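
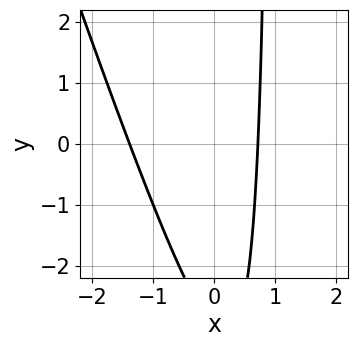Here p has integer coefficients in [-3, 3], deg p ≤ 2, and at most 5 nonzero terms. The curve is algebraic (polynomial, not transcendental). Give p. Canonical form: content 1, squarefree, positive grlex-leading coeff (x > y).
3*x^2 + x*y + 2*x - y - 3

1. Degree: no degree-1 curve has this shape, so deg p = 2.
2. Reading off the gridlines: it misses every integer gridline on the y-axis.
3. Putting this together gives p.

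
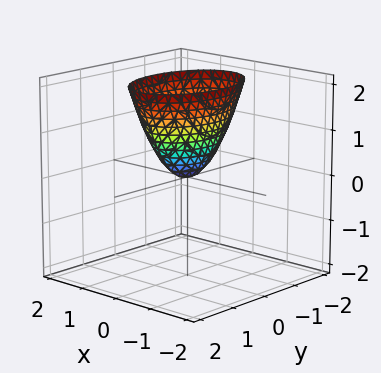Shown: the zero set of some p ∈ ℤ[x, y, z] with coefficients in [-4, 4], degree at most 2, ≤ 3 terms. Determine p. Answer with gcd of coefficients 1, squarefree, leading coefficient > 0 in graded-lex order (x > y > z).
2*x^2 + y^2 - z

(a) The degree is 2 — a paraboloid; a quadric.
(b) Symmetries: it's symmetric under x → −x, forcing even powers of x; it's symmetric under y → −y, forcing even powers of y.
(c) Against the integer gridlines: it crosses the z-axis at the gridline z = 0; it crosses the y-axis at the gridline y = 0.
(d) Together with the visible shape, these determine p as stated.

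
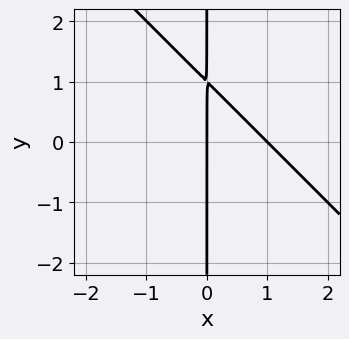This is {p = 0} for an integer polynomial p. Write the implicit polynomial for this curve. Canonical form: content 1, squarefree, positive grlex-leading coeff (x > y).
x^2 + x*y - x

1. deg p = 2. A generic line meets the curve in up to 2 points.
2. From the axis intercepts and sections: the x-axis gridline crossings are at x ∈ {0, 1}; the visible y-axis segment lies entirely on the curve.
3. Together with the visible shape, these determine p as stated.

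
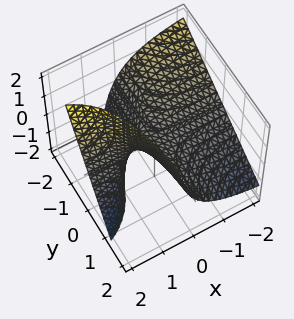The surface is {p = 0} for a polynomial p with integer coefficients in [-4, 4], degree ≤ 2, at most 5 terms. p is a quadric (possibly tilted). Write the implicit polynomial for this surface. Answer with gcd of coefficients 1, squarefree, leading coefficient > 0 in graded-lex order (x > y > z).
x*y + x*z - z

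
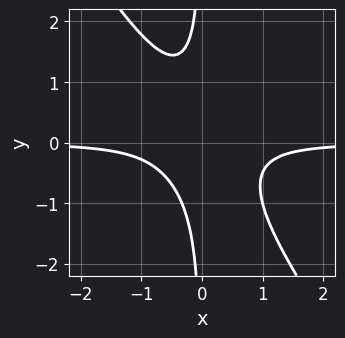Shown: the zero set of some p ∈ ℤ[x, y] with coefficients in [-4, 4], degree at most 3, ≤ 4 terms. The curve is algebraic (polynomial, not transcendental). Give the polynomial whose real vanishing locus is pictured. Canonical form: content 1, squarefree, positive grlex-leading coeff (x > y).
1. The degree is 3 — a generic line meets the curve in up to 3 points.
2. Observable constraints: it misses every integer gridline on the x-axis; it misses every integer gridline on the y-axis.
3. Together with the visible shape, these determine p as stated.

3*x^2*y + 2*x*y^2 + 1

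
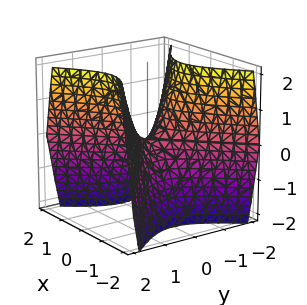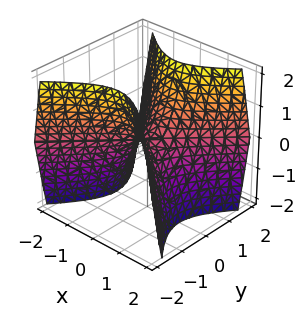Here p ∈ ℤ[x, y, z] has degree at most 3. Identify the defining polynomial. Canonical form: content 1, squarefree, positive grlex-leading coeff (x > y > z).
3*x^2 - 3*y^2 + 2*z

First, deg p = 2. A hyperbolic paraboloid; a quadric.
Then, symmetries: mirror symmetry y ↦ −y ⇒ only even powers of y; the x ↦ −x reflection is a symmetry, so x appears only in even powers.
Then, reading off the gridlines: it crosses the x-axis at the gridline x = 0; one y-axis crossing is at y = 0; one z-axis crossing is at z = 0.
Finally, fitting integer coefficients to these (and the overall shape) gives p.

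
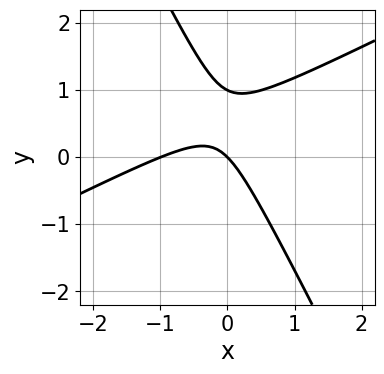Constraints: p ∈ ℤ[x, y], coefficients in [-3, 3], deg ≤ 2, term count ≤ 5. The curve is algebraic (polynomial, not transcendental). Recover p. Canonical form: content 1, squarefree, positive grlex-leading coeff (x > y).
(a) Degree: no degree-1 curve has this shape, so deg p = 2.
(b) Checking where it meets the axes: the y-axis gridline crossings are at y ∈ {0, 1}; the x-axis gridline crossings are at x ∈ {-1, 0}.
(c) Matching integer coefficients to the picture gives p.

2*x^2 - 3*x*y - 2*y^2 + 2*x + 2*y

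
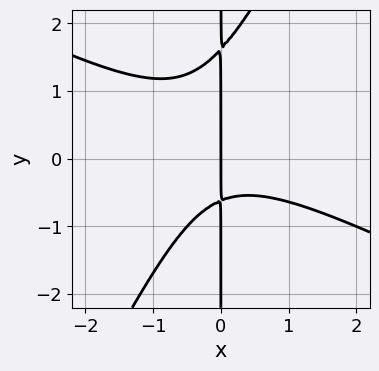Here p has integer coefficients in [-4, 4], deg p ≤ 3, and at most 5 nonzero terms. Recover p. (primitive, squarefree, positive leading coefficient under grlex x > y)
2*x^3 + 3*x^2*y - 2*x*y^2 + 2*x*y + 2*x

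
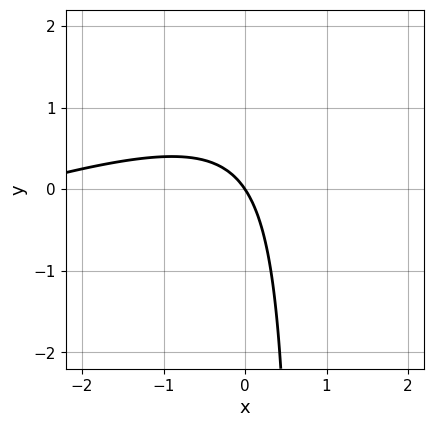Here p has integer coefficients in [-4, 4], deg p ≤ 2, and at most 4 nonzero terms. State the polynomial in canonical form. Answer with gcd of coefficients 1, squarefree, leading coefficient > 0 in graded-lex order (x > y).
deg p = 2.
From the visible intercepts: it crosses the x-axis at the gridline x = 0; one y-axis crossing is at y = 0.
Together with the visible shape, these determine p as stated.

x^2 - 3*x*y + 3*x + 2*y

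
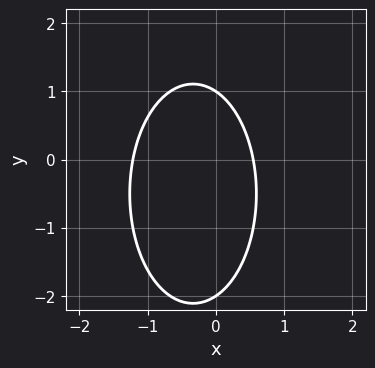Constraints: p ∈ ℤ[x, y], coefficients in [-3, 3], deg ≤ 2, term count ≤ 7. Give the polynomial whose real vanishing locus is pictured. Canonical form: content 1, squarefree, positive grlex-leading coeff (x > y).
deg p = 2. The shape is more complex than any degree-1 curve.
From the axis intercepts and sections: the y-axis gridline crossings are at y ∈ {-2, 1}.
Matching integer coefficients to the picture gives p.

3*x^2 + y^2 + 2*x + y - 2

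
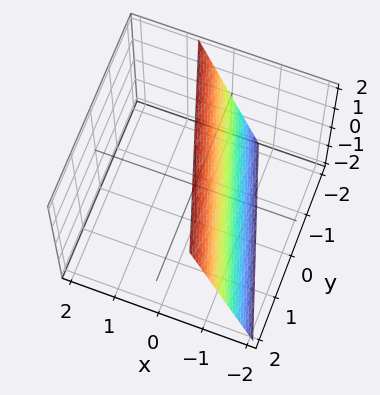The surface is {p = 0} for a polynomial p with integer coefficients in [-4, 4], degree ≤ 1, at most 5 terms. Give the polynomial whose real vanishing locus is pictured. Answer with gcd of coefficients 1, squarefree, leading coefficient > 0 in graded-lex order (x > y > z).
3*x + y - z + 2

(a) Degree: every cross-section is a straight line — this is a plane, so deg p = 1.
(b) From the visible intercepts: it crosses the y-axis at the gridline y = -2; one z-axis crossing is at z = 2.
(c) Fitting integer coefficients to these (and the overall shape) gives p.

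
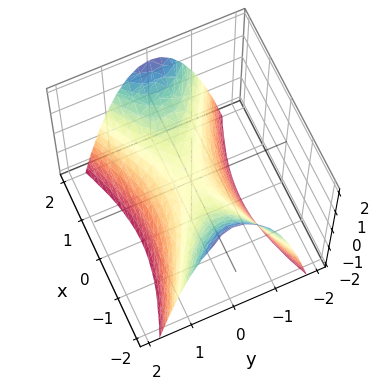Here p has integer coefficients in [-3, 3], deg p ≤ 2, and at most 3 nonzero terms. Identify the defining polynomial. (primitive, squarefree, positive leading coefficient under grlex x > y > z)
x^2 - 3*y^2 - 2*z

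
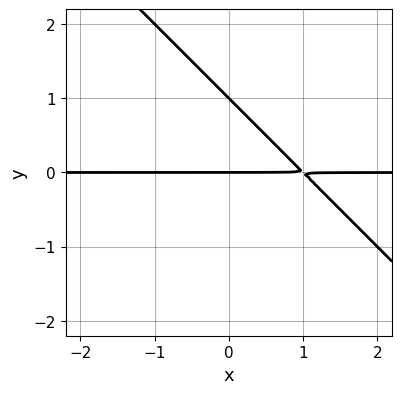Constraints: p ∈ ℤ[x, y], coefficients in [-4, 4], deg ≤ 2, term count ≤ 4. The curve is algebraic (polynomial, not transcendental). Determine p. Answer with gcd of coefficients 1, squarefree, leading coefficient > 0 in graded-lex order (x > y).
Degree: no degree-1 curve has this shape, so deg p = 2.
Reading off the gridlines: among the integer gridlines, it crosses the y-axis at y ∈ {0, 1}; the visible x-axis segment lies entirely on the curve.
These observations pin down the coefficients.

x*y + y^2 - y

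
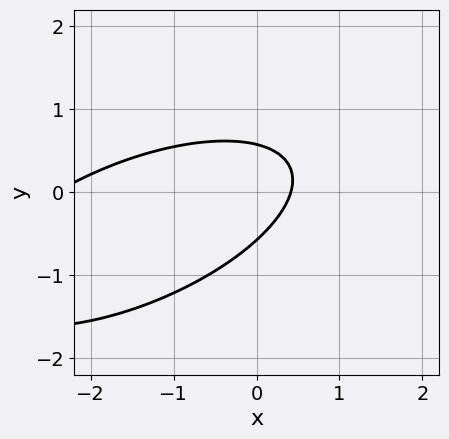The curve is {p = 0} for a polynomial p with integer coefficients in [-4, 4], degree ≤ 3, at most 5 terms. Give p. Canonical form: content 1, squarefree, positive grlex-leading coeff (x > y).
x^2 - 2*x*y + 3*y^2 + 2*x - 1

The degree is 2 — no degree-1 curve has this shape.
The integer polynomial consistent with all of this is the stated p.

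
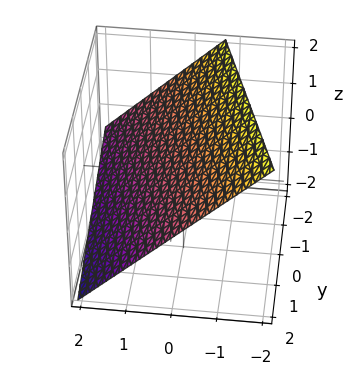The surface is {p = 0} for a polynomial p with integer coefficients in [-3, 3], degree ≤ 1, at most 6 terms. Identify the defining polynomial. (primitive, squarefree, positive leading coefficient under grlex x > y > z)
3*x + y + 3*z - 2

1. The degree is 1 — every cross-section is a straight line — this is a plane.
2. Observable constraints: it meets the y-axis at y = 2 (among the integer gridlines).
3. These observations pin down the coefficients.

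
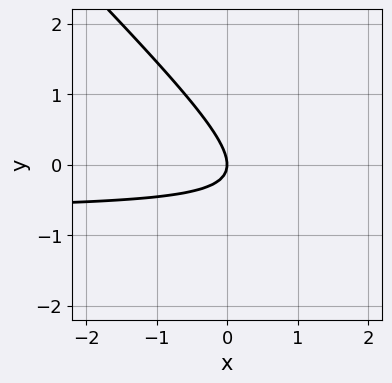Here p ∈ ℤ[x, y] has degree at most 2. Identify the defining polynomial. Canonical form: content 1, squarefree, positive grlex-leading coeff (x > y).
First, the degree is 2 — the shape is more complex than any degree-1 curve.
Next, reading off the gridlines: one x-axis crossing is at x = 0; it crosses the y-axis at the gridline y = 0.
Finally, assembling these constraints gives the stated polynomial.

3*x*y + 3*y^2 + 2*x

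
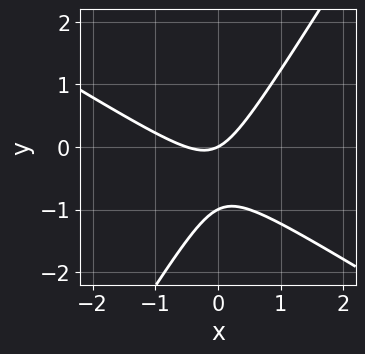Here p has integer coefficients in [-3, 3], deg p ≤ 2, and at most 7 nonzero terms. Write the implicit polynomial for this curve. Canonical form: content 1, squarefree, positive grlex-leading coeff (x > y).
First, the degree is 2 — a generic line meets the curve in up to 2 points.
Next, against the integer gridlines: the y-axis gridline crossings are at y ∈ {-1, 0}; one x-axis crossing is at x = 0.
Finally, matching integer coefficients to the picture gives p.

2*x^2 + 2*x*y - 2*y^2 + x - 2*y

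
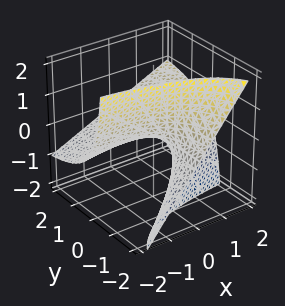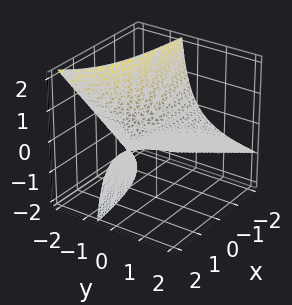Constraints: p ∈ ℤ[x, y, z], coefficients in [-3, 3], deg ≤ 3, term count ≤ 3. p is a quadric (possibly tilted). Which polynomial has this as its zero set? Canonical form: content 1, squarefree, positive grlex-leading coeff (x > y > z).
2*x*y - 3*y*z - 3*z

First, deg p = 2. The shape is more complex than any degree-1 surface.
Then, checking where it meets the axes: the visible y-axis segment lies entirely on the surface; it crosses the z-axis at the gridline z = 0.
Finally, fitting integer coefficients to these (and the overall shape) gives p. Check: (1, 0, 0) on the x-axis lies on the surface, and p(1, 0, 0) = 0. ✓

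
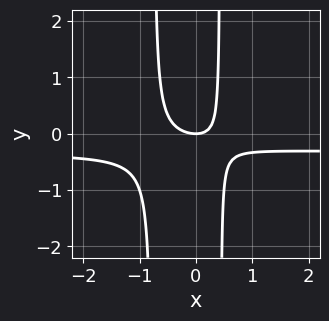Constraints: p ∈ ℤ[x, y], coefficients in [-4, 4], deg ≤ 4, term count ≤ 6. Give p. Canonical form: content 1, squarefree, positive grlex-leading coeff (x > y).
3*x^2*y + x^2 + x*y - y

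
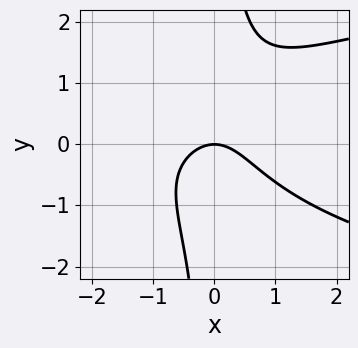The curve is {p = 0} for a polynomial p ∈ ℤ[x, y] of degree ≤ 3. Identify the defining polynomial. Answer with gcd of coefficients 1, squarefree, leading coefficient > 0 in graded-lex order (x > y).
(a) The degree is 3 — the shape is more complex than any degree-2 curve.
(b) Reading off the gridlines: it meets the x-axis at x = 0 (among the integer gridlines); it meets the y-axis at y = 0 (among the integer gridlines).
(c) Putting this together gives p.

x*y^2 - x^2 - y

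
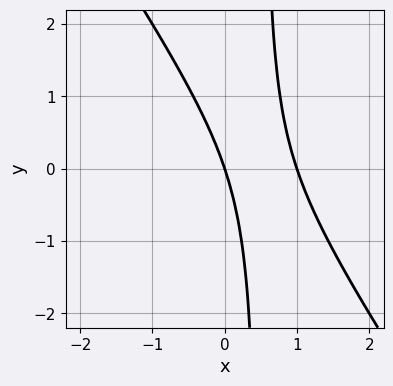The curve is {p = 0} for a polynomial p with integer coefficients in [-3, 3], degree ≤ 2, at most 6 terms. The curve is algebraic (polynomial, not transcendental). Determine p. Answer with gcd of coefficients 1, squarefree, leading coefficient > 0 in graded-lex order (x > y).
3*x^2 + 2*x*y - 3*x - y

(a) The degree is 2 — the shape is more complex than any degree-1 curve.
(b) Observable constraints: it meets the y-axis at y = 0 (among the integer gridlines); the x-axis gridline crossings are at x ∈ {0, 1}.
(c) Together with the visible shape, these determine p as stated.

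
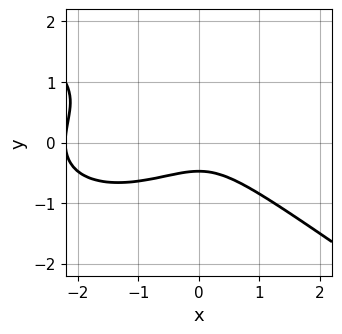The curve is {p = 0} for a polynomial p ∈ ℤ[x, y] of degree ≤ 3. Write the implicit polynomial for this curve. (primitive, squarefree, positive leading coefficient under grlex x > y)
x^3 + 3*y^3 + 2*x^2 - 3*y^2 + 1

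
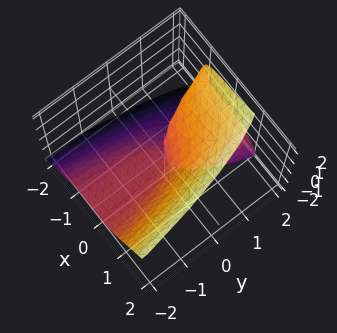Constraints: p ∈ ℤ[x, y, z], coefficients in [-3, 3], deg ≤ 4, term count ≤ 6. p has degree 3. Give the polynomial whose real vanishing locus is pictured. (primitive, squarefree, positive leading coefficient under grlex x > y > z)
3*x^3 - 2*z^3 + x*z + 3*y*z

(a) Degree: the shape is more complex than any degree-2 surface, so deg p = 3.
(b) Against the integer gridlines: the visible y-axis segment lies entirely on the surface; it crosses the z-axis at the gridline z = 0.
(c) Assembling these constraints gives the stated polynomial.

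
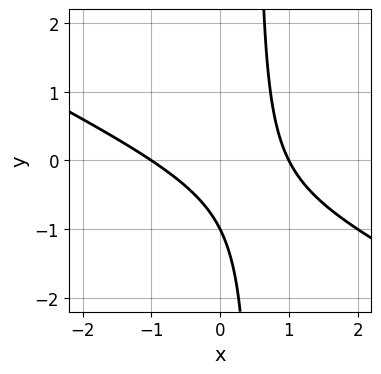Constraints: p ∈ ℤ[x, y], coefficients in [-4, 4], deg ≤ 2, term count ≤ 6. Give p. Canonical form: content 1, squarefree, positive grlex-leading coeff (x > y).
x^2 + 2*x*y - y - 1

(a) Degree: a generic line meets the curve in up to 2 points, so deg p = 2.
(b) From the axis intercepts and sections: one y-axis crossing is at y = -1; among the integer gridlines, it crosses the x-axis at x ∈ {-1, 1}.
(c) Matching integer coefficients to the picture gives p.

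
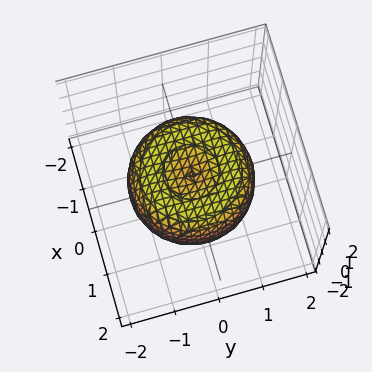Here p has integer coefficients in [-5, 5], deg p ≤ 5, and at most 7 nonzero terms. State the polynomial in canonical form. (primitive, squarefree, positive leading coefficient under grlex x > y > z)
2*x^4 + 4*x^2*y^2 + 2*y^4 - 3*x^2 - 3*y^2 + 3*z^2 - 1

(a) The degree is 4 — no degree-3 surface has this shape.
(b) Symmetries: the surface is invariant under rotation about z: p = q(x² + y², z).
(c) Checking where it meets the axes: a circular section at z = 0 has radius between 1 and 2.
(d) The integer polynomial consistent with all of this is the stated p.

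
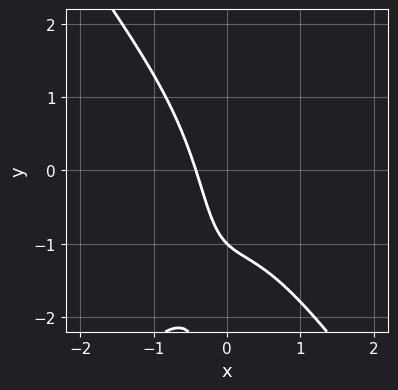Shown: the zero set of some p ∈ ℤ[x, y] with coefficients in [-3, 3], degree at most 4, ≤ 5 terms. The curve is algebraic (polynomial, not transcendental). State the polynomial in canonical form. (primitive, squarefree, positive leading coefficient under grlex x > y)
Degree: a generic line meets the curve in up to 3 points, so deg p = 3.
From the visible intercepts: one y-axis crossing is at y = -1.
Putting this together gives p.

2*x^3 - x*y^2 + 2*x + y + 1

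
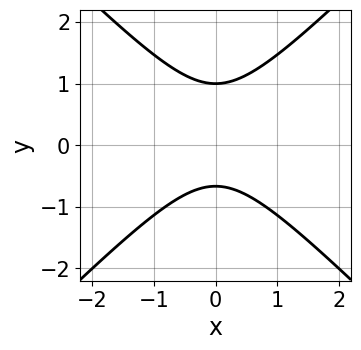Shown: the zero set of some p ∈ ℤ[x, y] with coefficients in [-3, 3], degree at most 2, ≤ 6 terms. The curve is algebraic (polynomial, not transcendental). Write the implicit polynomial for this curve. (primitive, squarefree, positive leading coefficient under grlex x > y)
1. Degree: the shape is more complex than any degree-1 curve, so deg p = 2.
2. Symmetries: it's symmetric under x → −x, forcing even powers of x.
3. From the visible intercepts: it crosses the y-axis at the gridline y = 1; no x-intercept at any integer in the box.
4. The integer polynomial consistent with all of this is the stated p.

3*x^2 - 3*y^2 + y + 2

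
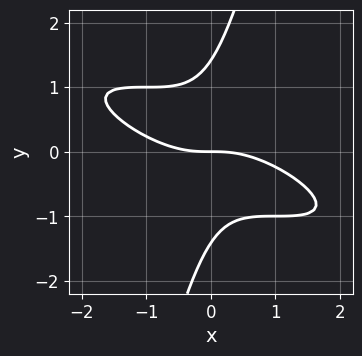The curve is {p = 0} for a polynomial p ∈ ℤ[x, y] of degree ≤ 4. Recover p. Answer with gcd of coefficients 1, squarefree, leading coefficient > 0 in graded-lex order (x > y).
x^3 + 3*x^2*y + 3*x*y^2 - y^3 + 2*y

The degree is 3 — a generic line meets the curve in up to 3 points.
Checking where it meets the axes: it crosses the y-axis at the gridline y = 0; one x-axis crossing is at x = 0.
Fitting integer coefficients to these (and the overall shape) gives p.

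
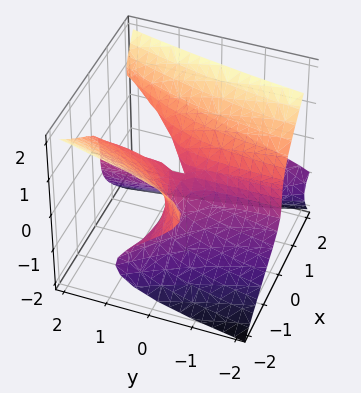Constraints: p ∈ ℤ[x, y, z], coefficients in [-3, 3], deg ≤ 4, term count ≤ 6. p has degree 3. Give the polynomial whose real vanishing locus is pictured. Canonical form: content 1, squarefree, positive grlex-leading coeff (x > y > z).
x^2*z - z^3 - x*y + x*z

1. The degree is 3 — no degree-2 surface has this shape.
2. From the visible intercepts: every point of the x-axis in the box is on the surface; the visible y-axis segment lies entirely on the surface; it crosses the z-axis at the gridline z = 0.
3. Together with the visible shape, these determine p as stated.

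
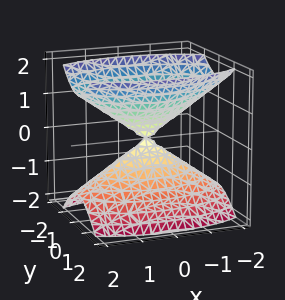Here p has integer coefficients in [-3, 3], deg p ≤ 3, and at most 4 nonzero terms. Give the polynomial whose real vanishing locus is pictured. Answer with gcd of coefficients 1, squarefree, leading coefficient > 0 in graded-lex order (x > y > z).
x^2 + 3*y^2 - 2*z^2

(a) The picture has 2 separate pieces. Treating them together as one polynomial.
(b) deg p = 2. A double cone through the origin; a quadric.
(c) Symmetries: it's symmetric under y → −y, forcing even powers of y; it's symmetric under z → −z, forcing even powers of z; it's symmetric under x → −x, forcing even powers of x.
(d) From the axis intercepts and sections: it meets the x-axis at x = 0 (among the integer gridlines); one y-axis crossing is at y = 0.
(e) Fitting integer coefficients to these (and the overall shape) gives p.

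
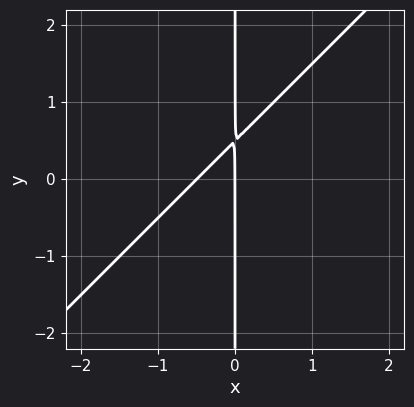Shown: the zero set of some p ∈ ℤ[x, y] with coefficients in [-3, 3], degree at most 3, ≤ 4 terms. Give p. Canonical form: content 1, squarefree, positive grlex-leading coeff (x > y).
2*x^2 - 2*x*y + x

1. The degree is 2 — no degree-1 curve has this shape.
2. Against the integer gridlines: every point of the y-axis in the box is on the curve; it crosses the x-axis at the gridline x = 0.
3. Assembling these constraints gives the stated polynomial.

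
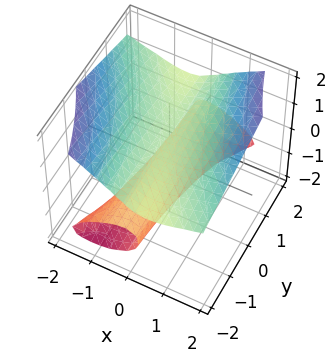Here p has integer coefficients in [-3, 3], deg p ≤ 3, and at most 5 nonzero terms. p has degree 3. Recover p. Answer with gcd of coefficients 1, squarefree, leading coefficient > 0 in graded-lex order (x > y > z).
2*x*y*z - 3*z^3 + 3*x^2 + 3*z

First, the picture has 2 separate pieces. Treating them together as one polynomial.
Then, the degree is 3 — no degree-2 surface has this shape.
Then, reading off the gridlines: it crosses the x-axis at the gridline x = 0; the visible y-axis segment lies entirely on the surface.
Finally, together with the visible shape, these determine p as stated. Check: (0, 0, 1) on the z-axis lies on the surface, and p(0, 0, 1) = 0. ✓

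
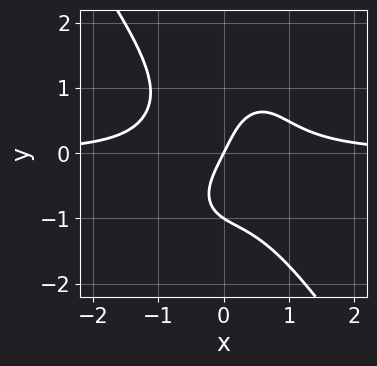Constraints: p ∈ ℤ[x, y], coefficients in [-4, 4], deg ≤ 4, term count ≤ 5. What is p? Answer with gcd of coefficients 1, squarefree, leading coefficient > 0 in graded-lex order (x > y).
3*x^3*y + y^4 - 2*x + y

Degree: a generic line meets the curve in up to 4 points, so deg p = 4.
Reading off the gridlines: one x-axis crossing is at x = 0; among the integer gridlines, it crosses the y-axis at y ∈ {-1, 0}.
The integer polynomial consistent with all of this is the stated p.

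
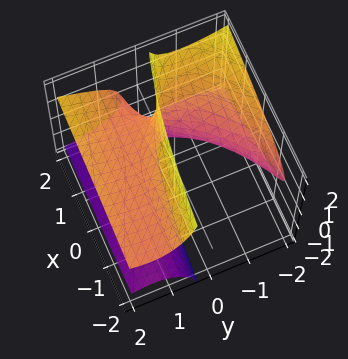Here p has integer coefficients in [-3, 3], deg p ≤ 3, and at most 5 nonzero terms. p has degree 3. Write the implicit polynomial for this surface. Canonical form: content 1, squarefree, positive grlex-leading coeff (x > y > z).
y^3 - 3*y*z^2 + 2*x*y - 2*x + 2

deg p = 3. No degree-2 surface has this shape.
Against the integer gridlines: the surface avoids every integer z-axis point in the box; one x-axis crossing is at x = 1.
Matching integer coefficients to the picture gives p.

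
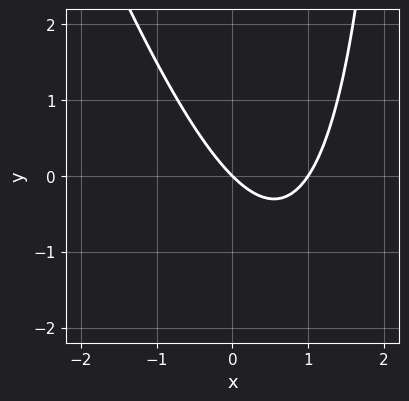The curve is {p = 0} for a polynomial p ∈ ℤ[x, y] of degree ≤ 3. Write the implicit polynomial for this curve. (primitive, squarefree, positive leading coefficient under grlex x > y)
3*x^2 + x*y - 3*x - 3*y

1. The degree is 2 — a generic line meets the curve in up to 2 points.
2. Observable constraints: the x-axis gridline crossings are at x ∈ {0, 1}; one y-axis crossing is at y = 0.
3. Solving for integer coefficients yields p as stated.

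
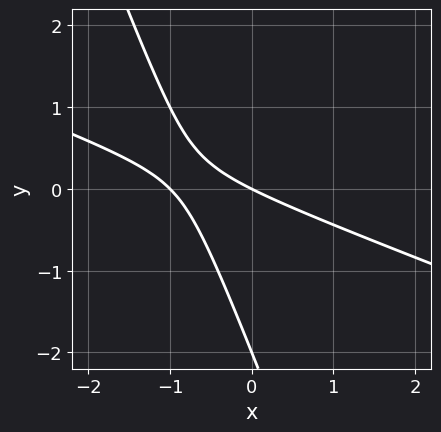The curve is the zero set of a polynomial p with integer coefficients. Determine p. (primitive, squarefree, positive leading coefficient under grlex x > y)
x^2 + 3*x*y + y^2 + x + 2*y

Degree: a generic line meets the curve in up to 2 points, so deg p = 2.
Reading off the gridlines: among the integer gridlines, it crosses the y-axis at y ∈ {-2, 0}; the x-axis gridline crossings are at x ∈ {-1, 0}.
Putting this together gives p.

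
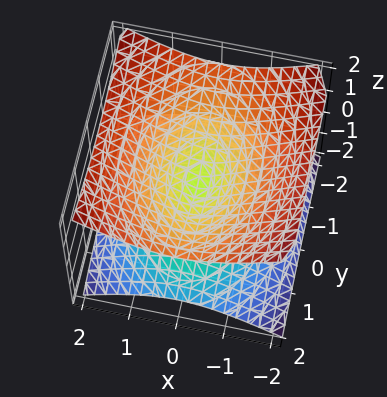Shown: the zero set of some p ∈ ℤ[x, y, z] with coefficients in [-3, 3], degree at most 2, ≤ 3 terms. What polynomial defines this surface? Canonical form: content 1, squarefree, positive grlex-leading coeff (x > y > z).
The degree is 2 — a double cone through the origin; a quadric.
Symmetries: it's symmetric under y → −y, forcing even powers of y; it's symmetric under x → −x, forcing even powers of x; the z ↦ −z reflection is a symmetry, so z appears only in even powers.
Reading off the gridlines: it crosses the x-axis at the gridline x = 0; one z-axis crossing is at z = 0; one y-axis crossing is at y = 0.
The integer polynomial consistent with all of this is the stated p.

2*x^2 + y^2 - 3*z^2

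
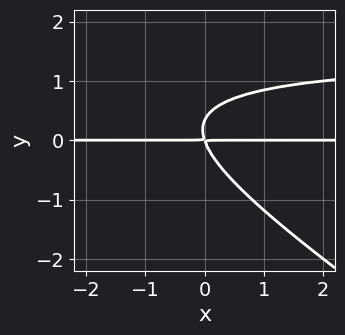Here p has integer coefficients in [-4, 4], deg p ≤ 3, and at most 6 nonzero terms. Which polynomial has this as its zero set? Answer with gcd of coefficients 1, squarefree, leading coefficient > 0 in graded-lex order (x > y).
2*x*y^2 + 3*y^3 - 3*x*y - y^2

(a) Degree: a generic line meets the curve in up to 3 points, so deg p = 3.
(b) Reading off the gridlines: the visible x-axis segment lies entirely on the curve.
(c) Matching integer coefficients to the picture gives p.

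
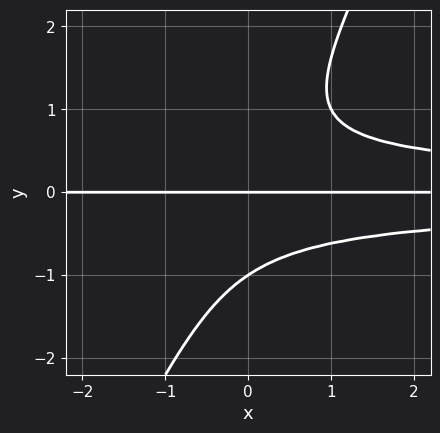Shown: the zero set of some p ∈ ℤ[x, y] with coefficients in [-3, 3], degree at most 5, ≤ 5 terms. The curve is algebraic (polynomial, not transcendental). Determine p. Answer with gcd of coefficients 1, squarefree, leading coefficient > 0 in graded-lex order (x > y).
2*x*y^3 - y^4 - y

First, deg p = 4. The shape is more complex than any degree-3 curve.
Next, against the integer gridlines: the y-axis gridline crossings are at y ∈ {-1, 0}; the visible x-axis segment lies entirely on the curve.
Finally, these observations pin down the coefficients.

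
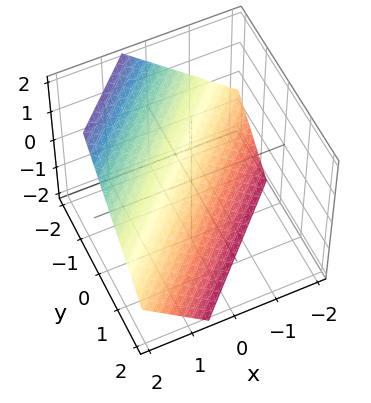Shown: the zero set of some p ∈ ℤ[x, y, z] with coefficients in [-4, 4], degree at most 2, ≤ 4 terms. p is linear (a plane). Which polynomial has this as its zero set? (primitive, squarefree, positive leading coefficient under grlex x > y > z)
3*x - 3*y - 3*z - 2

deg p = 1. The surface is flat (a plane).
Solving for integer coefficients yields p as stated.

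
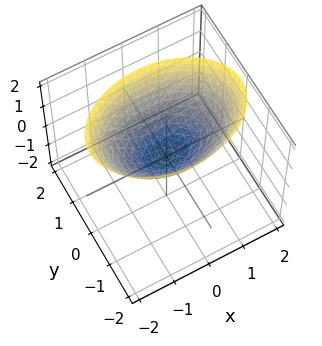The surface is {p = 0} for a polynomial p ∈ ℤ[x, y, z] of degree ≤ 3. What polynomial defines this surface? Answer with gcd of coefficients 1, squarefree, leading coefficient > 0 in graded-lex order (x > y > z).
x^2 + 2*y^2 - 2*z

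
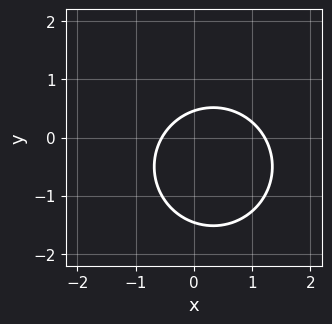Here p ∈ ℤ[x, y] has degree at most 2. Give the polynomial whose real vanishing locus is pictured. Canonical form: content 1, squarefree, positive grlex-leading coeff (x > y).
(a) deg p = 2. A generic line meets the curve in up to 2 points.
(b) Solving for integer coefficients yields p as stated.

3*x^2 + 3*y^2 - 2*x + 3*y - 2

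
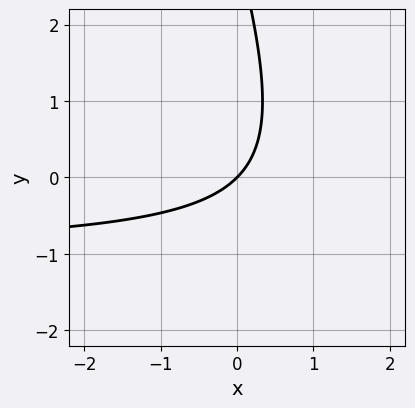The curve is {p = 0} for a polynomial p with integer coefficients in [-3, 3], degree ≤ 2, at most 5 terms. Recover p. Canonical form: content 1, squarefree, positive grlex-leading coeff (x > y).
3*x*y + y^2 + 3*x - 3*y

1. Degree: no degree-1 curve has this shape, so deg p = 2.
2. Observable constraints: it meets the x-axis at x = 0 (among the integer gridlines); it meets the y-axis at y = 0 (among the integer gridlines).
3. The integer polynomial consistent with all of this is the stated p.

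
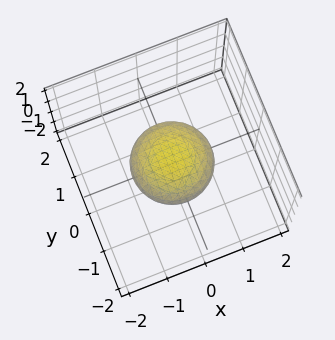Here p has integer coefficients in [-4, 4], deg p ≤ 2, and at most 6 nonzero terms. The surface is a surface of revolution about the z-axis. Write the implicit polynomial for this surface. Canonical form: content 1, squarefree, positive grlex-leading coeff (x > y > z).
x^2 + y^2 + 2*z^2 - 1

1. deg p = 2.
2. Symmetries: rotational symmetry about the z-axis ⇒ p depends on x, y only through x² + y².
3. Reading off the gridlines: among the integer gridlines, it crosses the y-axis at y ∈ {-1, 1}; the x-axis gridline crossings are at x ∈ {-1, 1}; a circular section at z = 0 has radius exactly 1.
4. These observations pin down the coefficients.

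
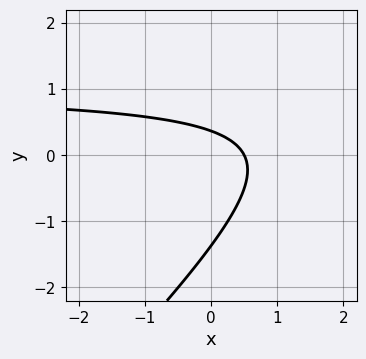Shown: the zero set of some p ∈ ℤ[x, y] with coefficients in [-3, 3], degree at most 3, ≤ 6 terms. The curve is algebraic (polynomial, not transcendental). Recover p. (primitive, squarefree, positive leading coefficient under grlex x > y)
1. deg p = 2. A generic line meets the curve in up to 2 points.
2. Solving for integer coefficients yields p as stated.

2*x*y - 2*y^2 - 2*x - 2*y + 1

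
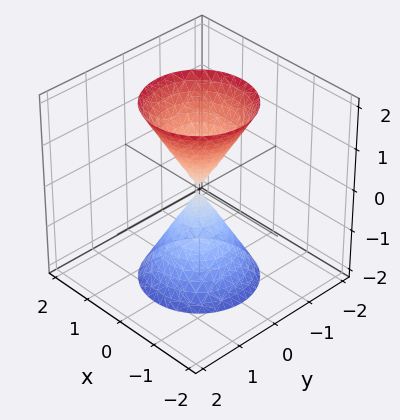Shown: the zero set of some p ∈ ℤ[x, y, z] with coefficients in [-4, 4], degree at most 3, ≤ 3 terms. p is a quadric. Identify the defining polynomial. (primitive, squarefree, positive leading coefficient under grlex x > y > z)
The picture has 2 separate pieces. Treating them together as one polynomial.
Degree: two nappes meeting at a single point; a quadric, so deg p = 2.
Symmetry: the surface is invariant under rotation about z: p = q(x² + y², z); it's symmetric under z → −z, forcing even powers of z.
From the visible intercepts: it crosses the y-axis at the gridline y = 0; a circular section at z = 1 has radius between 0 and 1; one x-axis crossing is at x = 0; it meets the z-axis at z = 0 (among the integer gridlines).
These observations pin down the coefficients.

3*x^2 + 3*y^2 - z^2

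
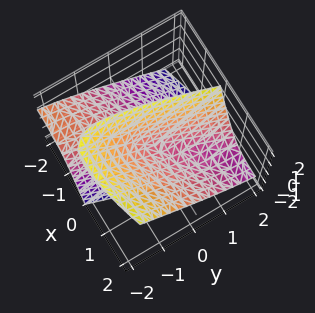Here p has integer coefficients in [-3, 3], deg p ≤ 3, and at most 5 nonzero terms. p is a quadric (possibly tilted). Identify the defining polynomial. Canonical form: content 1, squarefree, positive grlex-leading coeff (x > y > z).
The degree is 2 — no degree-1 surface has this shape.
Observable constraints: it crosses the z-axis at the gridline z = 0; it crosses the x-axis at the gridline x = 0; it meets the y-axis at y = 0 (among the integer gridlines).
Putting this together gives p.

x^2 - 3*x*y - 3*x*z + y^2 - z^2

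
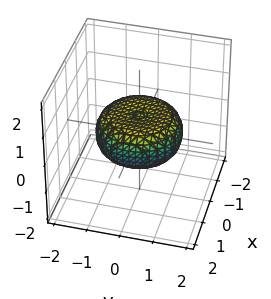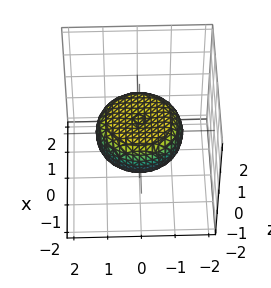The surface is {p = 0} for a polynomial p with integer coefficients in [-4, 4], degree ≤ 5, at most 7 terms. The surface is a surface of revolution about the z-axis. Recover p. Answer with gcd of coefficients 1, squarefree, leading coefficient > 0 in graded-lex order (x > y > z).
x^4 + 2*x^2*y^2 + y^4 - x^2 - y^2 + 3*z^2 - 1

1. Degree: no degree-3 surface has this shape, so deg p = 4.
2. Symmetries: rotational symmetry about the z-axis ⇒ p depends on x, y only through x² + y².
3. Observable constraints: a circular section at z = 0 has radius between 1 and 2.
4. Solving for integer coefficients yields p as stated.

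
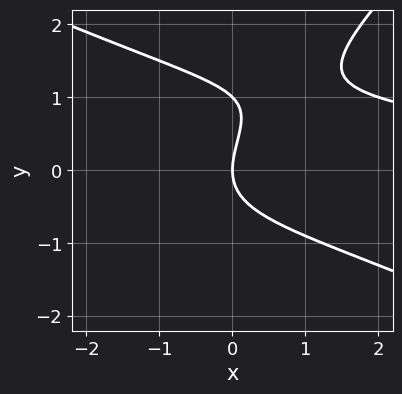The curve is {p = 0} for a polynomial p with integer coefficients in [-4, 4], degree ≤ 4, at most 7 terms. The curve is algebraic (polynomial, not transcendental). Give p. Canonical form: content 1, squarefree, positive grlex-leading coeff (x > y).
1. deg p = 3.
2. From the axis intercepts and sections: the y-axis gridline crossings are at y ∈ {0, 1}; it crosses the x-axis at the gridline x = 0.
3. Assembling these constraints gives the stated polynomial.

x^2*y + x*y^2 - 2*y^3 + 2*y^2 - 3*x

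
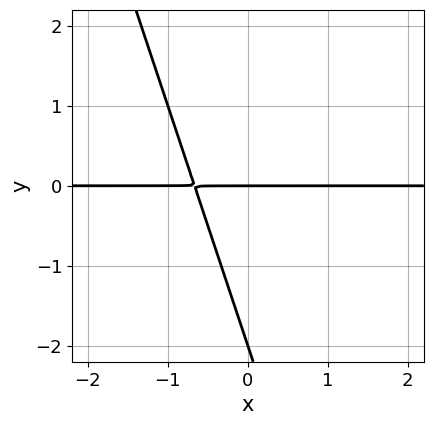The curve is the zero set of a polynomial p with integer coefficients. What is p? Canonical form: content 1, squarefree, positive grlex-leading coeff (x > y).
(a) deg p = 2.
(b) Against the integer gridlines: every point of the x-axis in the box is on the curve; the y-axis gridline crossings are at y ∈ {-2, 0}.
(c) These observations pin down the coefficients.

3*x*y + y^2 + 2*y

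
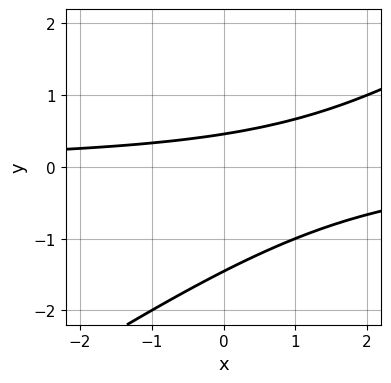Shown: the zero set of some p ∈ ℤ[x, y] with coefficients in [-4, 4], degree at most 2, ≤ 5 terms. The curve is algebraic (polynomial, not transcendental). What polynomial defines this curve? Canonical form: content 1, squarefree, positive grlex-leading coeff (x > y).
2*x*y - 3*y^2 - 3*y + 2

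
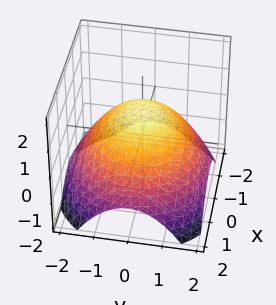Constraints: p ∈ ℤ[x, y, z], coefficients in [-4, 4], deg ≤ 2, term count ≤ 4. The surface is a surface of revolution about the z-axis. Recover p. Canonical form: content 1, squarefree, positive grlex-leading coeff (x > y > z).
1. The degree is 2 — no degree-1 surface has this shape.
2. By symmetry, every cross-section ⟂ z is a circle, so x, y appear only via x² + y².
3. From the visible intercepts: it meets the z-axis at z = 1 (among the integer gridlines); a circular section at z = 0 has radius between 1 and 2.
4. These observations pin down the coefficients.

x^2 + y^2 + 2*z - 2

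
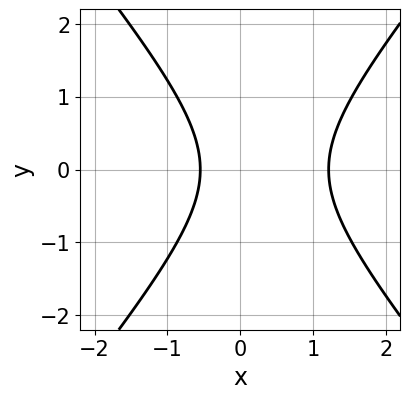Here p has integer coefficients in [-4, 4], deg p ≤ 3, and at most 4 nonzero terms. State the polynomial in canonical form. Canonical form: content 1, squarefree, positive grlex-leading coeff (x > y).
3*x^2 - 2*y^2 - 2*x - 2

1. deg p = 2.
2. Symmetries: it's symmetric under y → −y, forcing even powers of y.
3. Against the integer gridlines: it misses every integer gridline on the y-axis.
4. Solving for integer coefficients yields p as stated.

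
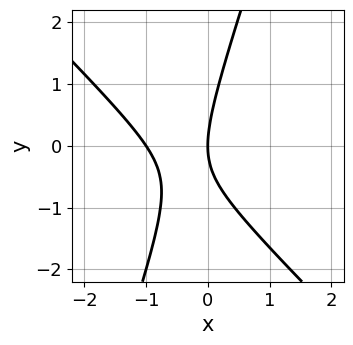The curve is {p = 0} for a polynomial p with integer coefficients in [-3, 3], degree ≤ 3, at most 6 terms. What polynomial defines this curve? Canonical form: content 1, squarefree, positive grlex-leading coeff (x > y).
3*x^2 + 2*x*y - y^2 + 3*x

First, degree: a generic line meets the curve in up to 2 points, so deg p = 2.
Then, from the visible intercepts: the x-axis gridline crossings are at x ∈ {-1, 0}; it crosses the y-axis at the gridline y = 0.
Finally, solving for integer coefficients yields p as stated.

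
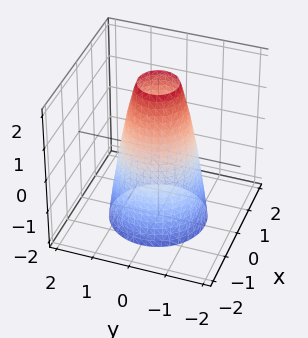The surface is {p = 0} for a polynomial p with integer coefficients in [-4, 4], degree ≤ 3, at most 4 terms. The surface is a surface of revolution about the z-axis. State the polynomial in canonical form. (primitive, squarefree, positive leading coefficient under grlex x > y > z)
3*x^2 + 3*y^2 + z - 3

First, the degree is 2 — the shape is more complex than any degree-1 surface.
Next, by symmetry, the z-axis is an axis of rotation, so x and y enter only as x² + y².
Next, against the integer gridlines: no z-intercept at any integer in the box; a circular section at z = 0 has radius exactly 1; among the integer gridlines, it crosses the y-axis at y ∈ {-1, 1}; the x-axis gridline crossings are at x ∈ {-1, 1}.
Finally, assembling these constraints gives the stated polynomial.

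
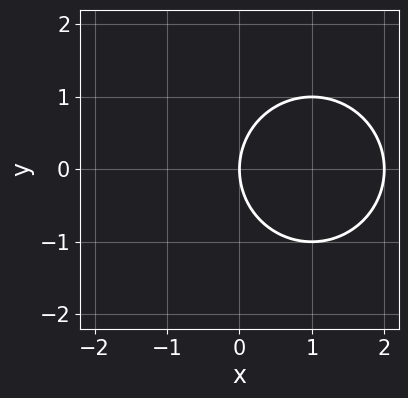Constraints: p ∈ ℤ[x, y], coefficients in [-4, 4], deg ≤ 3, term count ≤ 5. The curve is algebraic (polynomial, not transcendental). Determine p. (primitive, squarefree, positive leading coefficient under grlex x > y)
First, the degree is 2 — a generic line meets the curve in up to 2 points.
Then, symmetries: it's symmetric under y → −y, forcing even powers of y.
Next, observable constraints: one y-axis crossing is at y = 0; the x-axis gridline crossings are at x ∈ {0, 2}.
Finally, matching integer coefficients to the picture gives p.

x^2 + y^2 - 2*x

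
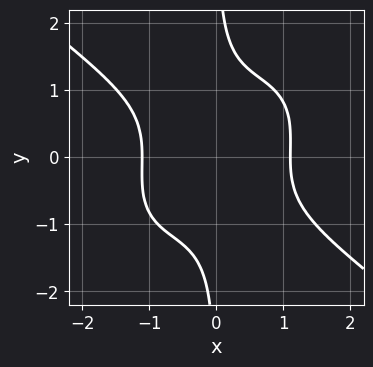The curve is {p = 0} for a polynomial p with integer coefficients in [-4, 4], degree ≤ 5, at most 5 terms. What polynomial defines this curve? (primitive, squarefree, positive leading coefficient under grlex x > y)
Degree: the shape is more complex than any degree-3 curve, so deg p = 4.
Checking where it meets the axes: the curve avoids every integer y-axis point in the box.
Matching integer coefficients to the picture gives p.

2*x^4 - x^2*y^2 + 3*x*y^3 - 3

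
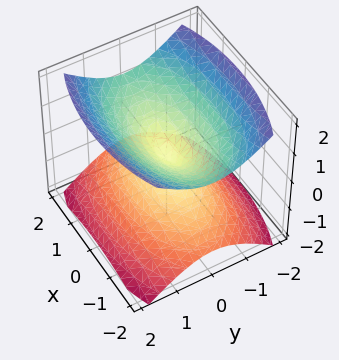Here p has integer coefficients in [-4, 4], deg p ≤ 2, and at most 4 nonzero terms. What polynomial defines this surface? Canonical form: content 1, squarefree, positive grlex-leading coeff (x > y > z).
x^2 + 3*y^2 - 3*z^2

(a) I count 2 distinct pieces. They look like related sheets of one shape, so recover p as a whole.
(b) The degree is 2 — a double cone through the origin; a quadric.
(c) Symmetries: mirror symmetry z ↦ −z ⇒ only even powers of z; mirror symmetry y ↦ −y ⇒ only even powers of y; mirror symmetry x ↦ −x ⇒ only even powers of x.
(d) From the visible intercepts: one x-axis crossing is at x = 0; one y-axis crossing is at y = 0.
(e) These observations pin down the coefficients.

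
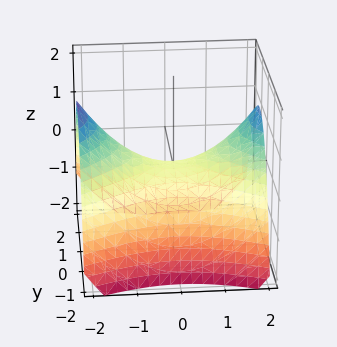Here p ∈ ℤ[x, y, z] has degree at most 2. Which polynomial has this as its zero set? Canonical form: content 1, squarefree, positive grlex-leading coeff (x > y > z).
1. Degree: a saddle surface; a quadric, so deg p = 2.
2. Symmetries: mirror symmetry y ↦ −y ⇒ only even powers of y; the x ↦ −x reflection is a symmetry, so x appears only in even powers.
3. Reading off the gridlines: it meets the x-axis at x = 0 (among the integer gridlines); it meets the y-axis at y = 0 (among the integer gridlines); one z-axis crossing is at z = 0.
4. The integer polynomial consistent with all of this is the stated p.

x^2 - 2*y^2 - 3*z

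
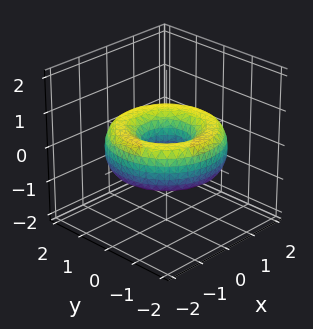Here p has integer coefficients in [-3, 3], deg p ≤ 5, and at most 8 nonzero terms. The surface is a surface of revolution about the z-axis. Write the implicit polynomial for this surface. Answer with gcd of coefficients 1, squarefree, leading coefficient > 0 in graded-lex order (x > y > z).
x^4 + 2*x^2*y^2 + y^4 - 3*x^2 - 3*y^2 + 3*z^2 + 1

(a) Degree: no degree-3 surface has this shape, so deg p = 4.
(b) Symmetry: the z-axis is an axis of rotation, so x and y enter only as x² + y².
(c) Observable constraints: a circular section at z = 0 has radius between 0 and 1; no z-intercept at any integer in the box.
(d) The integer polynomial consistent with all of this is the stated p.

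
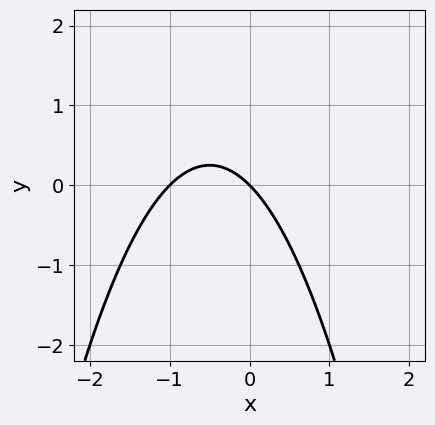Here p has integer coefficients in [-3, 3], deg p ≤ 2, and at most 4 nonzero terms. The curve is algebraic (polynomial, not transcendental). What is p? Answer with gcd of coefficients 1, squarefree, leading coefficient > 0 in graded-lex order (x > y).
deg p = 2.
Reading off the gridlines: the x-axis gridline crossings are at x ∈ {-1, 0}; it meets the y-axis at y = 0 (among the integer gridlines).
These observations pin down the coefficients.

x^2 + x + y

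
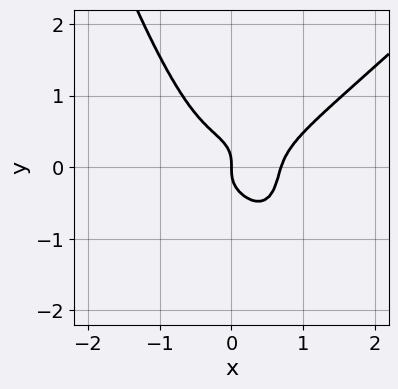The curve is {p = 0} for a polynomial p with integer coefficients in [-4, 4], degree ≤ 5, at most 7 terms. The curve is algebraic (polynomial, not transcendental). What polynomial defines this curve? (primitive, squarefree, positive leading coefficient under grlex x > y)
The degree is 4 — no degree-3 curve has this shape.
Observable constraints: it crosses the x-axis at the gridline x = 0; one y-axis crossing is at y = 0.
Solving for integer coefficients yields p as stated.

3*x^4 - 3*x^3*y - x*y^2 - 3*y^3 - x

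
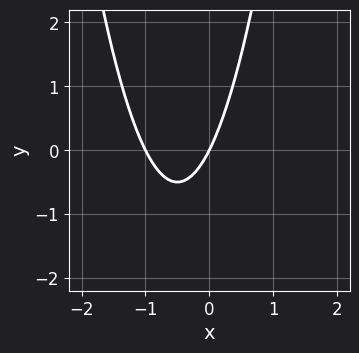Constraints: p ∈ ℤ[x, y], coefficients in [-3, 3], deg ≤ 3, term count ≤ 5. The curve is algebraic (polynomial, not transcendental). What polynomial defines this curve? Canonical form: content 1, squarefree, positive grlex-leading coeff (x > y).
(a) The degree is 2 — the shape is more complex than any degree-1 curve.
(b) From the axis intercepts and sections: the x-axis gridline crossings are at x ∈ {-1, 0}; it meets the y-axis at y = 0 (among the integer gridlines).
(c) These observations pin down the coefficients.

2*x^2 + 2*x - y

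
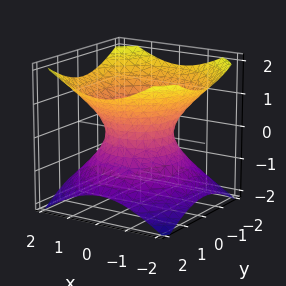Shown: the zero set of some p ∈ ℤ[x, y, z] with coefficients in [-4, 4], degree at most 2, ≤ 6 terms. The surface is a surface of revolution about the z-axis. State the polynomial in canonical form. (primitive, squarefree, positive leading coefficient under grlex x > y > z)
(a) deg p = 2.
(b) Symmetries: rotational symmetry about the z-axis ⇒ p depends on x, y only through x² + y².
(c) From the axis intercepts and sections: it misses every integer gridline on the z-axis; among the integer gridlines, it crosses the x-axis at x ∈ {-1, 1}.
(d) Fitting integer coefficients to these (and the overall shape) gives p.

2*x^2 + 2*y^2 - 3*z^2 - 2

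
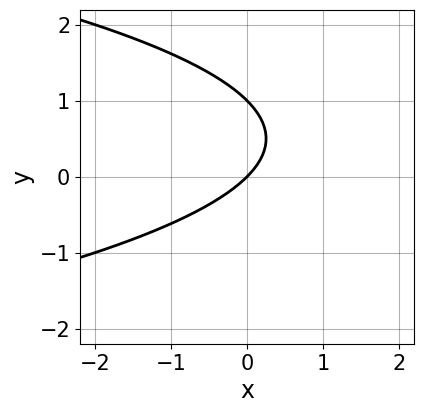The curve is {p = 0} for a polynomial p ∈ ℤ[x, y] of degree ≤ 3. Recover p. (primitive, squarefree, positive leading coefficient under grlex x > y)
1. Degree: a generic line meets the curve in up to 2 points, so deg p = 2.
2. Reading off the gridlines: one x-axis crossing is at x = 0; the y-axis gridline crossings are at y ∈ {0, 1}.
3. Putting this together gives p.

y^2 + x - y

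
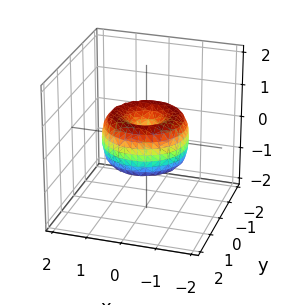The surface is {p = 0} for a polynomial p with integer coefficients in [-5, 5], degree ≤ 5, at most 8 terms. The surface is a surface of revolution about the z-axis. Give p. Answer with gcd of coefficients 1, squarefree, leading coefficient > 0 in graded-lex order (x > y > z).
2*x^4 + 4*x^2*y^2 + 2*y^4 - 3*x^2 - 3*y^2 + 2*z^2

deg p = 4.
Symmetries: rotational symmetry about the z-axis ⇒ p depends on x, y only through x² + y².
Observable constraints: it meets the z-axis at z = 0 (among the integer gridlines); one y-axis crossing is at y = 0; a circular section at z = 0 has radius between 1 and 2.
Matching integer coefficients to the picture gives p.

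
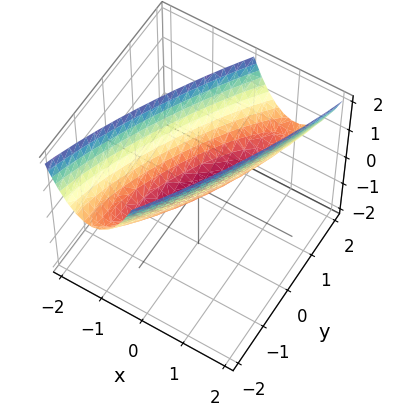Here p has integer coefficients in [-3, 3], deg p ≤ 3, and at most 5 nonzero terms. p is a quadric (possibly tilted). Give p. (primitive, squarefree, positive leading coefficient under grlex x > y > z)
3*x^2 - 3*x*y + y^2 - 2*z

(a) deg p = 2. The shape is more complex than any degree-1 surface.
(b) From the visible intercepts: it crosses the y-axis at the gridline y = 0; it meets the x-axis at x = 0 (among the integer gridlines).
(c) Putting this together gives p.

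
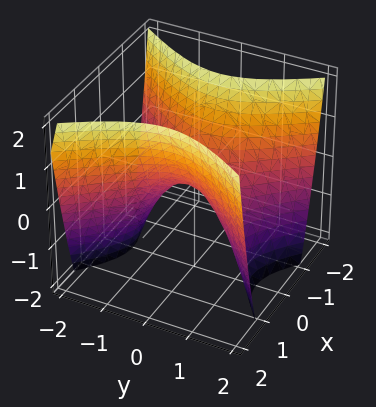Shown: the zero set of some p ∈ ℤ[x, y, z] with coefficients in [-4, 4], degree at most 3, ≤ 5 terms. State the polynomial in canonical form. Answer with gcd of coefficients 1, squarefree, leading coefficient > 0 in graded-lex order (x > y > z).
3*x^2 - 2*y^2 - 2*z

(a) deg p = 2. A hyperbolic paraboloid; a quadric.
(b) Symmetries: it's symmetric under x → −x, forcing even powers of x; it's symmetric under y → −y, forcing even powers of y.
(c) From the visible intercepts: one z-axis crossing is at z = 0; it crosses the x-axis at the gridline x = 0; it crosses the y-axis at the gridline y = 0.
(d) These observations pin down the coefficients.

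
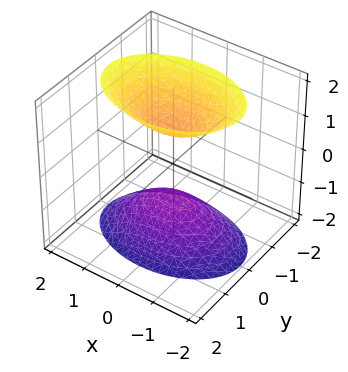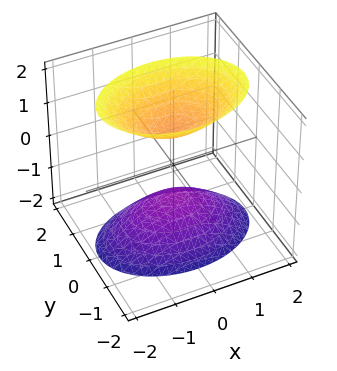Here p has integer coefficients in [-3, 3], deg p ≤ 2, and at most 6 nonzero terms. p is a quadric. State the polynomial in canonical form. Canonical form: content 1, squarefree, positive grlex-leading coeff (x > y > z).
x^2 + 2*y^2 - z^2 + 1

(a) I count 2 distinct pieces. Treating them together as one polynomial.
(b) Degree: two sheets facing apart; a quadric, so deg p = 2.
(c) Symmetries: the x ↦ −x reflection is a symmetry, so x appears only in even powers; the y ↦ −y reflection is a symmetry, so y appears only in even powers; mirror symmetry z ↦ −z ⇒ only even powers of z.
(d) Against the integer gridlines: the surface avoids every integer y-axis point in the box; among the integer gridlines, it crosses the z-axis at z ∈ {-1, 1}; the surface avoids every integer x-axis point in the box.
(e) Putting this together gives p.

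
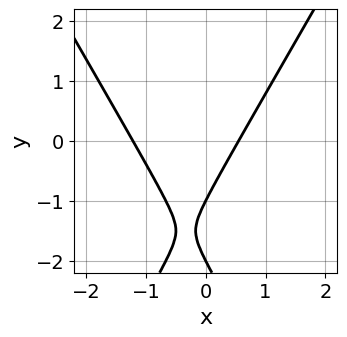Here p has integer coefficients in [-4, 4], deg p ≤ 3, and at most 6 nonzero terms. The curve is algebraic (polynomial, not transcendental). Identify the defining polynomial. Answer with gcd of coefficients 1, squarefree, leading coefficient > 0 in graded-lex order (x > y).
3*x^2 - y^2 + 2*x - 3*y - 2

1. The degree is 2 — no degree-1 curve has this shape.
2. From the visible intercepts: the y-axis gridline crossings are at y ∈ {-2, -1}.
3. Putting this together gives p.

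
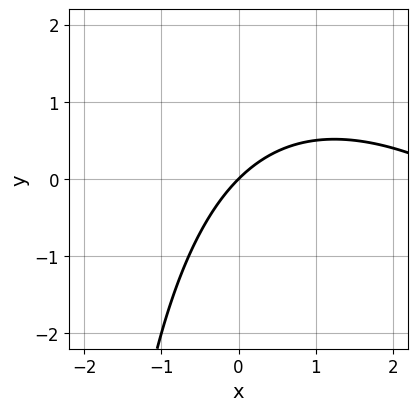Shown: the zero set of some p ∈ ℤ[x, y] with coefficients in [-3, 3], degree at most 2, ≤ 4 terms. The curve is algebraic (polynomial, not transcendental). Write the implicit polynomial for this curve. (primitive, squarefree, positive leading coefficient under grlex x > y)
x^2 + x*y - 3*x + 3*y

(a) The degree is 2 — the shape is more complex than any degree-1 curve.
(b) Reading off the gridlines: one x-axis crossing is at x = 0; one y-axis crossing is at y = 0.
(c) Matching integer coefficients to the picture gives p.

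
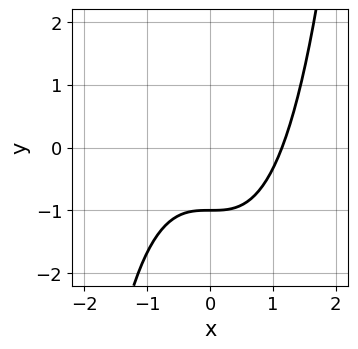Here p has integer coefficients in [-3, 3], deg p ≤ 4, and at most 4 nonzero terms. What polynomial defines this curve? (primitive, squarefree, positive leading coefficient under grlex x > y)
Degree: the shape is more complex than any degree-2 curve, so deg p = 3.
Observable constraints: it meets the y-axis at y = -1 (among the integer gridlines).
Putting this together gives p.

2*x^3 - 3*y - 3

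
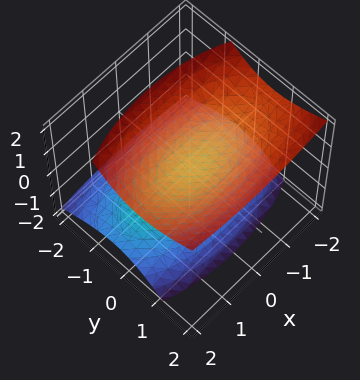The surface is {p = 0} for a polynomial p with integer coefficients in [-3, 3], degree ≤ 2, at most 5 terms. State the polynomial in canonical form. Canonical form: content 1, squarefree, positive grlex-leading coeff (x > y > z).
x^2 + 3*y^2 - 2*y*z - 3*z^2 + 2

(a) I count 2 distinct pieces. They look like related sheets of one shape, so recover p as a whole.
(b) deg p = 2. No degree-1 surface has this shape.
(c) Reading off the gridlines: the surface avoids every integer y-axis point in the box; it misses every integer gridline on the x-axis.
(d) Assembling these constraints gives the stated polynomial.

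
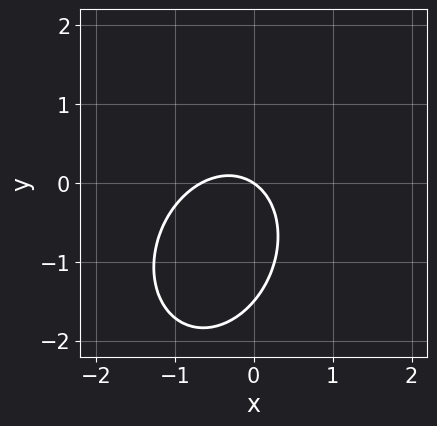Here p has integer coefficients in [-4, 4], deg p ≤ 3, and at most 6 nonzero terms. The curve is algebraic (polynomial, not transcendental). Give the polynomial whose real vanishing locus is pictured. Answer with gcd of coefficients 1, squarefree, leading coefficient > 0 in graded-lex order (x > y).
1. Degree: a generic line meets the curve in up to 2 points, so deg p = 2.
2. From the visible intercepts: it meets the x-axis at x = 0 (among the integer gridlines); it crosses the y-axis at the gridline y = 0.
3. These observations pin down the coefficients.

3*x^2 - x*y + 2*y^2 + 2*x + 3*y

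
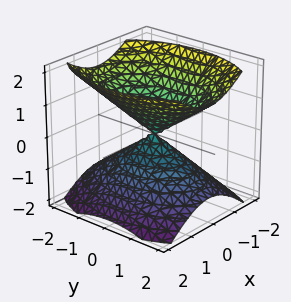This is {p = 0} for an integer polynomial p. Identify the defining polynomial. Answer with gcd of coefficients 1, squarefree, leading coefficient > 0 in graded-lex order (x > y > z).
2*x^2 + y^2 - 2*z^2

The picture has 2 separate pieces.
Degree: two nappes meeting at a single point; a quadric, so deg p = 2.
Symmetries: the z ↦ −z reflection is a symmetry, so z appears only in even powers; it's symmetric under y → −y, forcing even powers of y; it's symmetric under x → −x, forcing even powers of x.
Against the integer gridlines: it crosses the x-axis at the gridline x = 0; one z-axis crossing is at z = 0; it meets the y-axis at y = 0 (among the integer gridlines).
Assembling these constraints gives the stated polynomial.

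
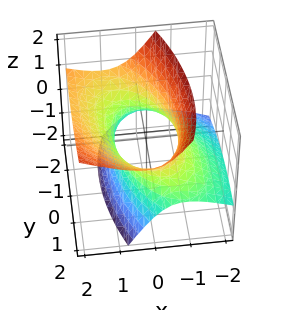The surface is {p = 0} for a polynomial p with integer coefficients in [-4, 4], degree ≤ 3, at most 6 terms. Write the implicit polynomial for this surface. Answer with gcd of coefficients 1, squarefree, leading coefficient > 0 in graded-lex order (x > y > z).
2*x^2 + x*y - 3*x*z + y^2 - 2*z^2 - 2

(a) Degree: no degree-1 surface has this shape, so deg p = 2.
(b) Observable constraints: it misses every integer gridline on the z-axis; among the integer gridlines, it crosses the x-axis at x ∈ {-1, 1}.
(c) Putting this together gives p.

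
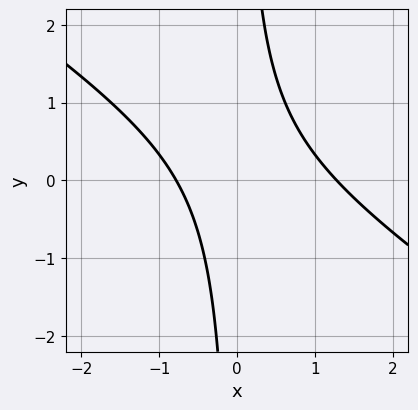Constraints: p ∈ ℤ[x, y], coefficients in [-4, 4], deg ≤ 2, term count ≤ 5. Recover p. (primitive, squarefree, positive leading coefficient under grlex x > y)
First, the degree is 2 — the shape is more complex than any degree-1 curve.
Next, observable constraints: no y-intercept at any integer in the box.
Finally, the integer polynomial consistent with all of this is the stated p.

2*x^2 + 3*x*y - x - 2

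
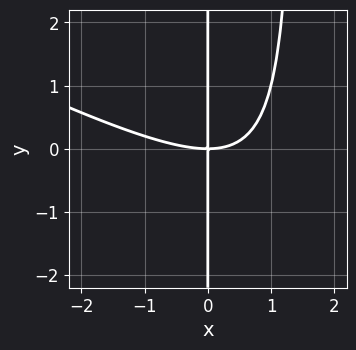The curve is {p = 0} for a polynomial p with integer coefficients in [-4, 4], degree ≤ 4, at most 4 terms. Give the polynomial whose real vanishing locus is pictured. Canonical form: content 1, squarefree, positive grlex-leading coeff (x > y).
(a) deg p = 3.
(b) From the axis intercepts and sections: the visible y-axis segment lies entirely on the curve; it crosses the x-axis at the gridline x = 0.
(c) These observations pin down the coefficients.

x^3 + 2*x^2*y - 3*x*y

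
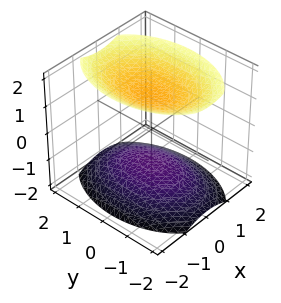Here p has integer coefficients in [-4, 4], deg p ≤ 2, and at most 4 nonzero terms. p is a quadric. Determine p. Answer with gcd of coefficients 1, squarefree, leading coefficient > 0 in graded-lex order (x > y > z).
2*x^2 + y^2 - 2*z^2 + 3

(a) There are 2 components. Treating them together as one polynomial.
(b) The degree is 2 — two separate bowl-shaped sheets opening away from each other; a quadric.
(c) Symmetries: it's symmetric under y → −y, forcing even powers of y; mirror symmetry z ↦ −z ⇒ only even powers of z; mirror symmetry x ↦ −x ⇒ only even powers of x.
(d) Observable constraints: it misses every integer gridline on the x-axis; no y-intercept at any integer in the box.
(e) These observations pin down the coefficients.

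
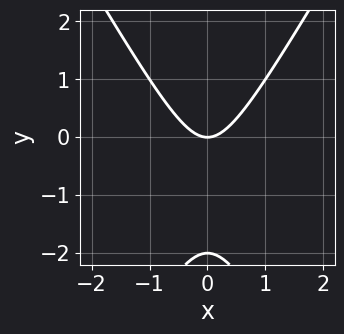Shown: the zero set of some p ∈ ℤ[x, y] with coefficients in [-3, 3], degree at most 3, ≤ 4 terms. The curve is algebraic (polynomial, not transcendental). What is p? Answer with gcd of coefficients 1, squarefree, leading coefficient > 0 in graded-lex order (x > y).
(a) deg p = 2.
(b) Symmetries: the x ↦ −x reflection is a symmetry, so x appears only in even powers.
(c) Reading off the gridlines: one x-axis crossing is at x = 0; among the integer gridlines, it crosses the y-axis at y ∈ {-2, 0}.
(d) The integer polynomial consistent with all of this is the stated p.

3*x^2 - y^2 - 2*y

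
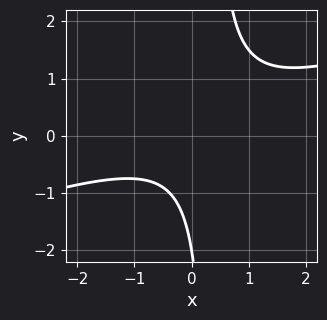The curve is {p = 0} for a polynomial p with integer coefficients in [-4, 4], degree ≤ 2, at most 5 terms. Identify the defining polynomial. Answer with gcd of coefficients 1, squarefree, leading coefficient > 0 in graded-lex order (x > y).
x^2 - 3*x*y + y + 2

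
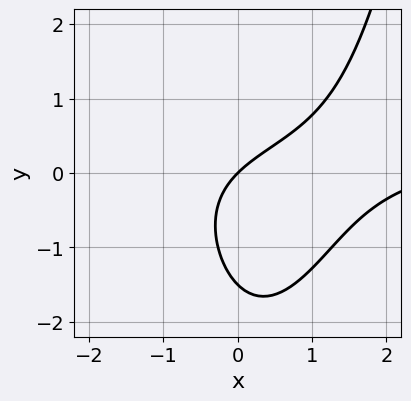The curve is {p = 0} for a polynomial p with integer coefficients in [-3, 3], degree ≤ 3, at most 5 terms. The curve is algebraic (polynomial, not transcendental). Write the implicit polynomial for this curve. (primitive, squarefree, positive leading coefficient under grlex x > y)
1. Degree: the shape is more complex than any degree-2 curve, so deg p = 3.
2. Against the integer gridlines: it crosses the y-axis at the gridline y = 0; one x-axis crossing is at x = 0.
3. Matching integer coefficients to the picture gives p.

2*x^2*y - x^2 - 2*y^2 + 3*x - 3*y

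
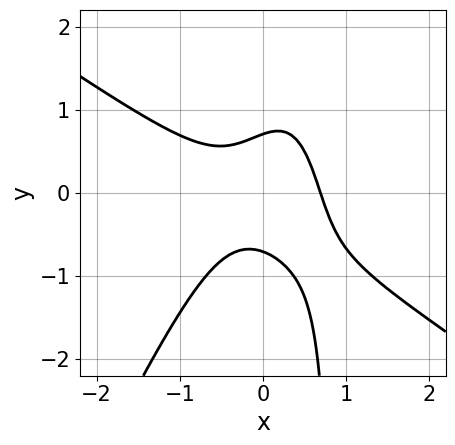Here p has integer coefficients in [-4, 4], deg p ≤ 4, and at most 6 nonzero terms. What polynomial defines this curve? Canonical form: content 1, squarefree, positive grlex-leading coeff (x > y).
3*x^3 + 3*x^2*y - 2*x*y^2 + 2*y^2 - 1

(a) Degree: no degree-2 curve has this shape, so deg p = 3.
(b) Solving for integer coefficients yields p as stated.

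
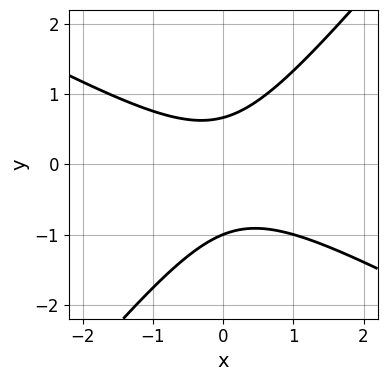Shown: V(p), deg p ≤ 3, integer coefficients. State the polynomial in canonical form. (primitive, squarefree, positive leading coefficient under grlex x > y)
(a) Degree: the shape is more complex than any degree-1 curve, so deg p = 2.
(b) Checking where it meets the axes: the curve avoids every integer x-axis point in the box; it meets the y-axis at y = -1 (among the integer gridlines).
(c) Putting this together gives p.

2*x^2 + 2*x*y - 3*y^2 - y + 2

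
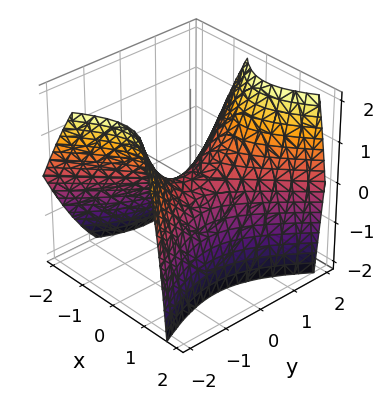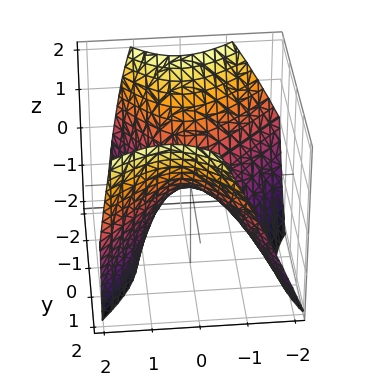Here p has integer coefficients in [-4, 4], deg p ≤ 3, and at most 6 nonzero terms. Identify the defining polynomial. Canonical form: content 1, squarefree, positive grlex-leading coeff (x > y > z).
3*x^2 - x*y - x*z - 2*y^2 + 3*z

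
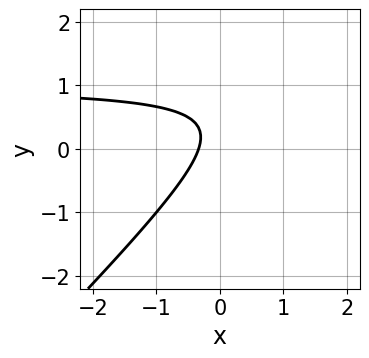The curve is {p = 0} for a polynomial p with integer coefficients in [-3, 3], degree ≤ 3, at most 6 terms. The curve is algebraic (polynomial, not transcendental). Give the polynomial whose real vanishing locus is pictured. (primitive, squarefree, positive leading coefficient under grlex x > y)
3*x*y - 3*y^2 - 3*x + 2*y - 1

Degree: a generic line meets the curve in up to 2 points, so deg p = 2.
Against the integer gridlines: no y-intercept at any integer in the box.
Matching integer coefficients to the picture gives p.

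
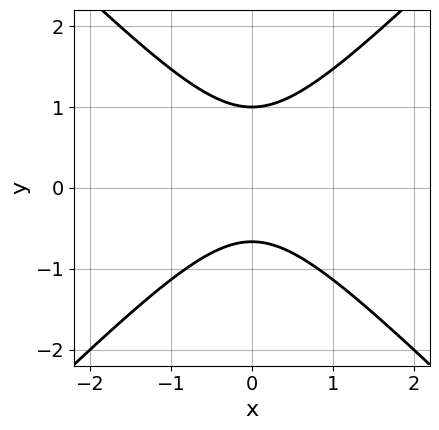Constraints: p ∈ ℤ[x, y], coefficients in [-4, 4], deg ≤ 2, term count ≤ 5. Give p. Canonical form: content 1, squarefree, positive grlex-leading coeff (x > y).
(a) The degree is 2 — the shape is more complex than any degree-1 curve.
(b) Symmetries: mirror symmetry x ↦ −x ⇒ only even powers of x.
(c) From the visible intercepts: no x-intercept at any integer in the box; one y-axis crossing is at y = 1.
(d) Solving for integer coefficients yields p as stated.

3*x^2 - 3*y^2 + y + 2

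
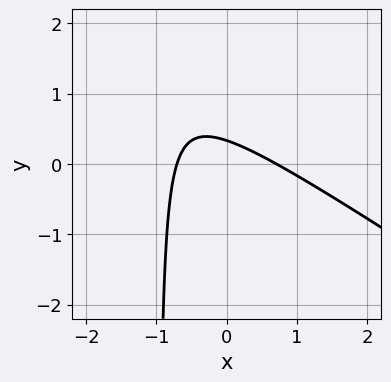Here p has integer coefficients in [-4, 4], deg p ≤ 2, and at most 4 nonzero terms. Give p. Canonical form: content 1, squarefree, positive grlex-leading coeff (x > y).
2*x^2 + 3*x*y + 3*y - 1

(a) The degree is 2 — no degree-1 curve has this shape.
(b) The integer polynomial consistent with all of this is the stated p.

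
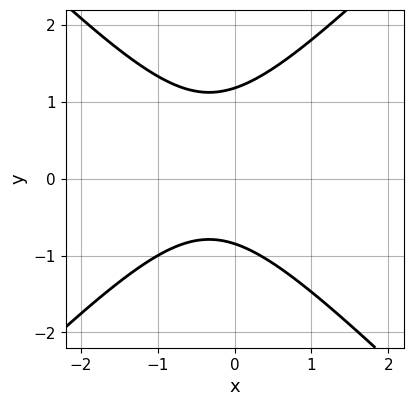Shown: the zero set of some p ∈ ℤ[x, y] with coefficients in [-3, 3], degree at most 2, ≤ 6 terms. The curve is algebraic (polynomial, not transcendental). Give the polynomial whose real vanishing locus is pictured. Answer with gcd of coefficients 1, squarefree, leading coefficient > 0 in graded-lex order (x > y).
3*x^2 - 3*y^2 + 2*x + y + 3

The degree is 2 — a generic line meets the curve in up to 2 points.
Reading off the gridlines: no x-intercept at any integer in the box.
These observations pin down the coefficients.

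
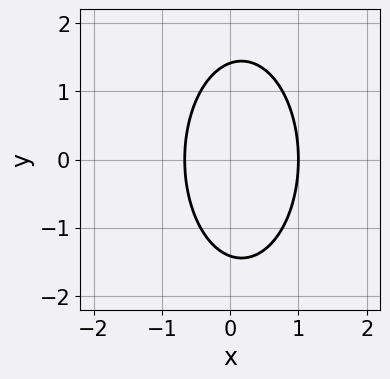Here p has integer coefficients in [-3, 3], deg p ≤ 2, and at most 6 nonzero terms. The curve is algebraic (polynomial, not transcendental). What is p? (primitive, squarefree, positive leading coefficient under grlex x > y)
3*x^2 + y^2 - x - 2

1. The degree is 2 — no degree-1 curve has this shape.
2. Symmetries: it's symmetric under y → −y, forcing even powers of y.
3. From the visible intercepts: it crosses the x-axis at the gridline x = 1.
4. These observations pin down the coefficients.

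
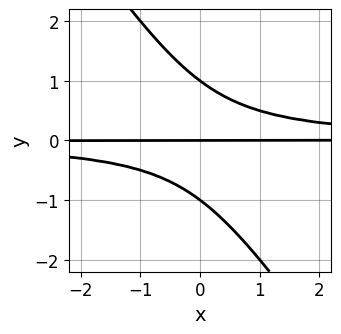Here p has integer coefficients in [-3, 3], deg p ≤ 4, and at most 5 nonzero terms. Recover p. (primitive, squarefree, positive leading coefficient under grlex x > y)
First, deg p = 3. No degree-2 curve has this shape.
Next, checking where it meets the axes: the visible x-axis segment lies entirely on the curve; among the integer gridlines, it crosses the y-axis at y ∈ {-1, 0, 1}.
Finally, together with the visible shape, these determine p as stated.

3*x*y^2 + 2*y^3 - 2*y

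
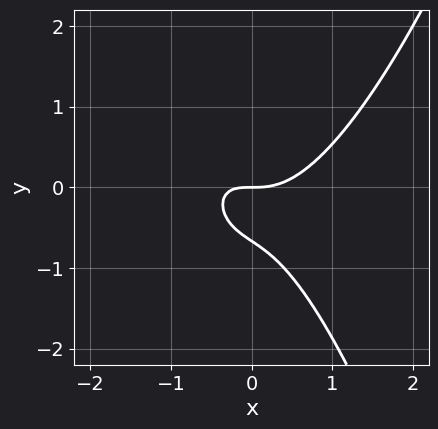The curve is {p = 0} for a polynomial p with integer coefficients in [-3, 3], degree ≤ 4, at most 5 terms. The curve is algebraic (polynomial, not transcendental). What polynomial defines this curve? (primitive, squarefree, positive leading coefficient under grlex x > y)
3*x^3 - 2*x*y - 3*y^2 - 2*y

The degree is 3 — no degree-2 curve has this shape.
Reading off the gridlines: one y-axis crossing is at y = 0; it meets the x-axis at x = 0 (among the integer gridlines).
The integer polynomial consistent with all of this is the stated p.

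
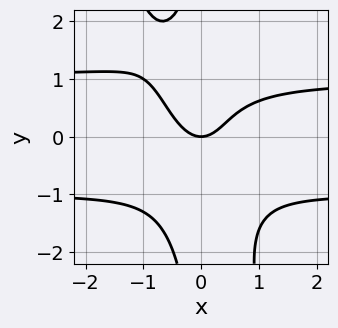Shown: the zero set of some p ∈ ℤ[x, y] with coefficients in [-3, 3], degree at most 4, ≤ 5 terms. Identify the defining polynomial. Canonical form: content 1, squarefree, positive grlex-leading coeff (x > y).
First, the degree is 4 — the shape is more complex than any degree-3 curve.
Next, checking where it meets the axes: one y-axis crossing is at y = 0; it meets the x-axis at x = 0 (among the integer gridlines).
Finally, the integer polynomial consistent with all of this is the stated p.

3*x^2*y^2 + x*y^3 + x*y^2 - 3*x^2 + 2*y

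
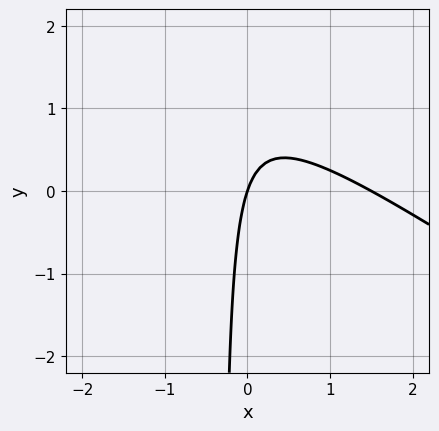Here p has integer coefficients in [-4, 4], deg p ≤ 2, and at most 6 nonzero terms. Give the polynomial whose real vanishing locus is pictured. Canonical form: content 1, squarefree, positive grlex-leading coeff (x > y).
2*x^2 + 3*x*y - 3*x + y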